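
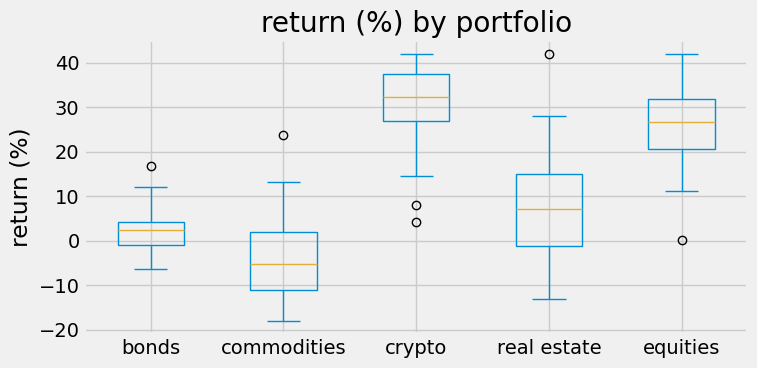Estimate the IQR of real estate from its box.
≈ 15

Q3 ≈ 15, Q1 ≈ 0; IQR ≈ 15.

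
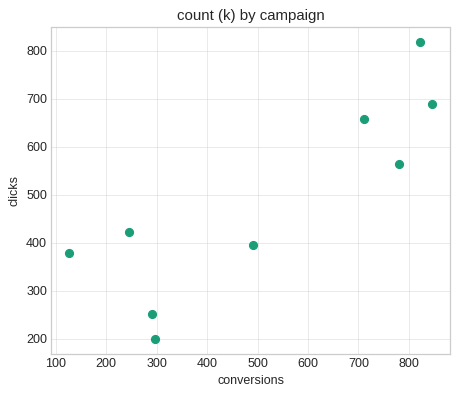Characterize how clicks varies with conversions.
positive, strong

Points are positively correlated; strong (|r| ≈ 0.9).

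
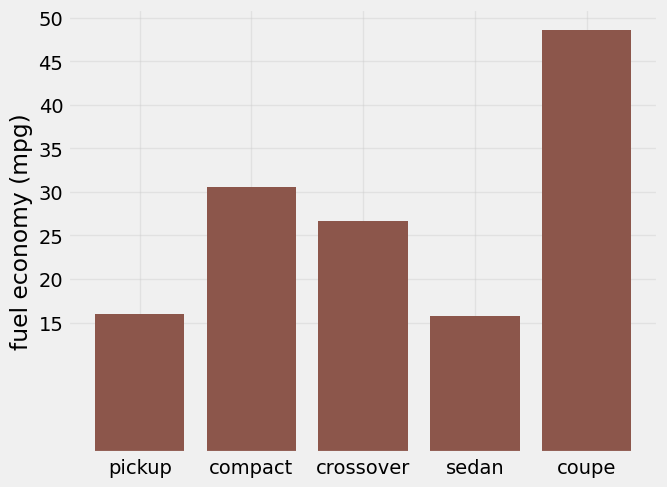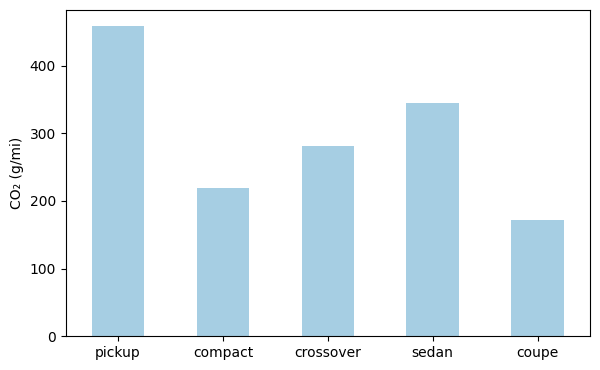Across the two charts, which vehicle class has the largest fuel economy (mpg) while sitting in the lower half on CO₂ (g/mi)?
coupe

Chart 2 median CO₂ (g/mi) ≈ 300; below-median vehicle classes: compact, coupe. Among those, coupe has the highest fuel economy (mpg) (≈ 50).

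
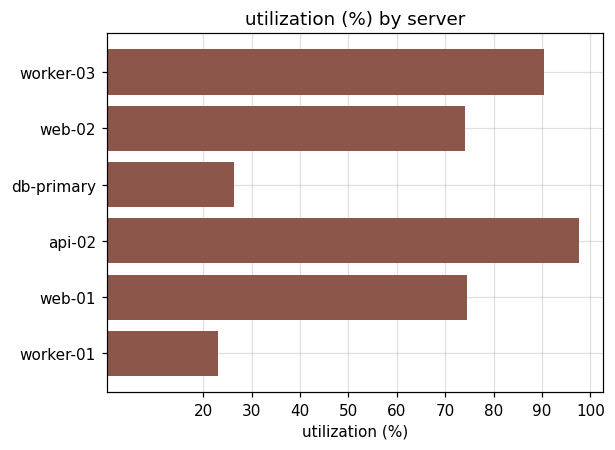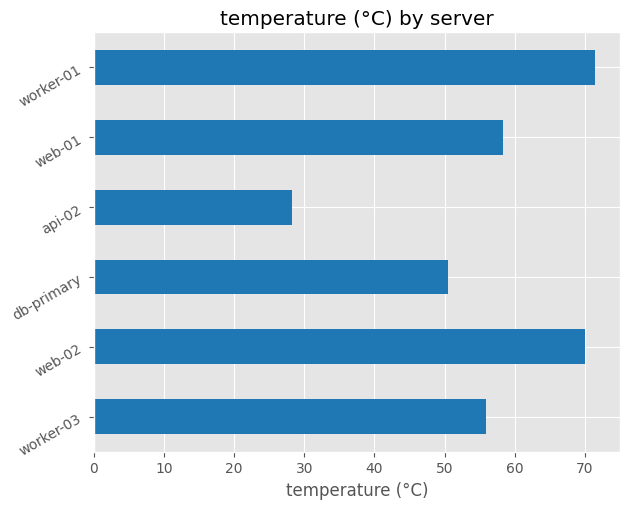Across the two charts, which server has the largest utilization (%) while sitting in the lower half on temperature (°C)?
Chart 2 median temperature (°C) ≈ 60; below-median servers: worker-03, db-primary, api-02. Among those, api-02 has the highest utilization (%) (≈ 100).

api-02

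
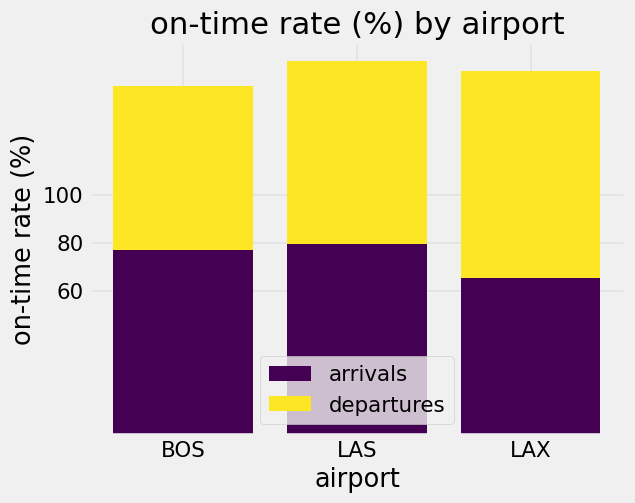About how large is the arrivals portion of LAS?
≈ 80

arrivals top ≈ 80, bottom ≈ 0; segment ≈ 80.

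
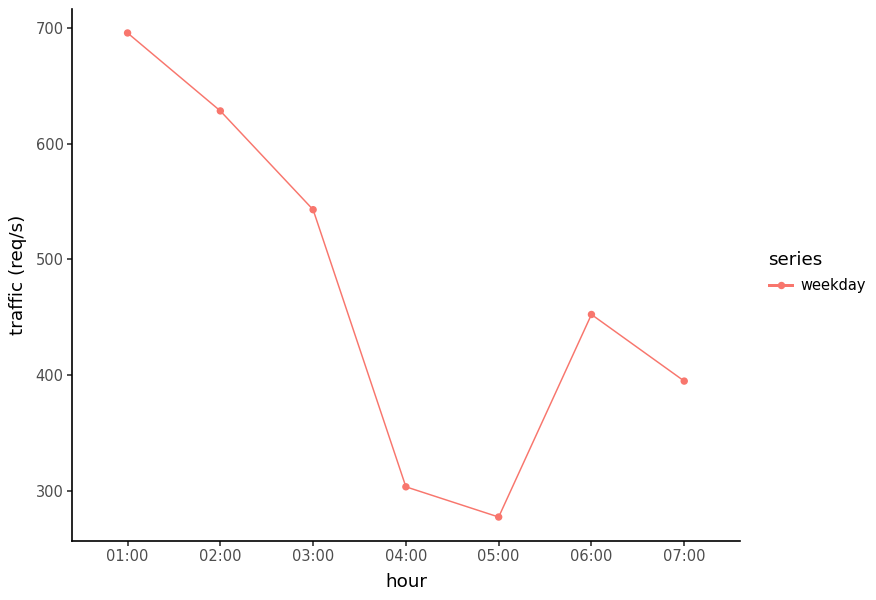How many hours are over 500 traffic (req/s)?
Above 500: 01:00, 02:00, 03:00.

3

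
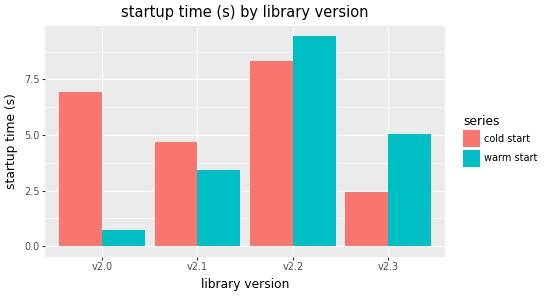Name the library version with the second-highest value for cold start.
Top 3 for cold start: v2.2 ≈ 8, v2.0 ≈ 7, v2.1 ≈ 5.

v2.0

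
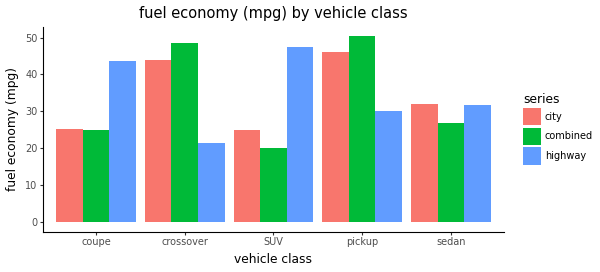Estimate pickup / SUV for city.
pickup ≈ 45, SUV ≈ 25; 45/25 ≈ 1.8.

≈ 1.8×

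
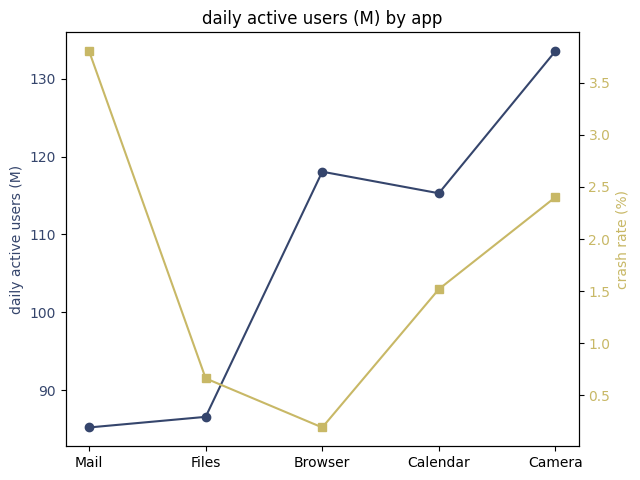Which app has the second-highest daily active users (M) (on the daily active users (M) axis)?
Top 3 (on the daily active users (M) axis): Camera ≈ 135, Browser ≈ 120, Calendar ≈ 115.

Browser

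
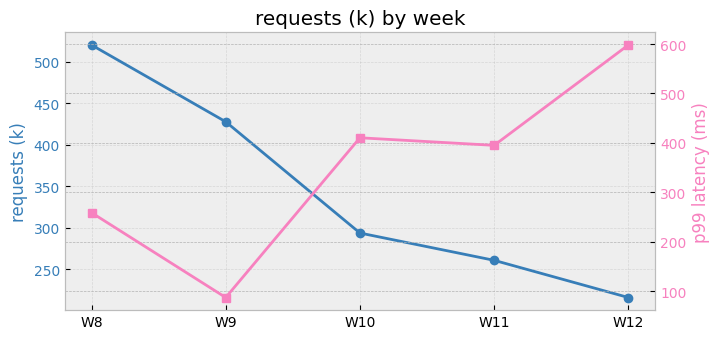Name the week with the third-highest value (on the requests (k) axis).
Top 4 (on the requests (k) axis): W8 ≈ 500, W9 ≈ 450, W10 ≈ 300, W11 ≈ 250.

W10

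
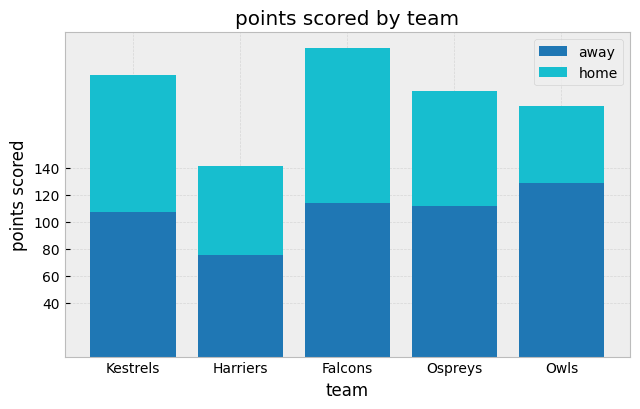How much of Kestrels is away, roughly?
away top ≈ 100, bottom ≈ 0; segment ≈ 100.

≈ 100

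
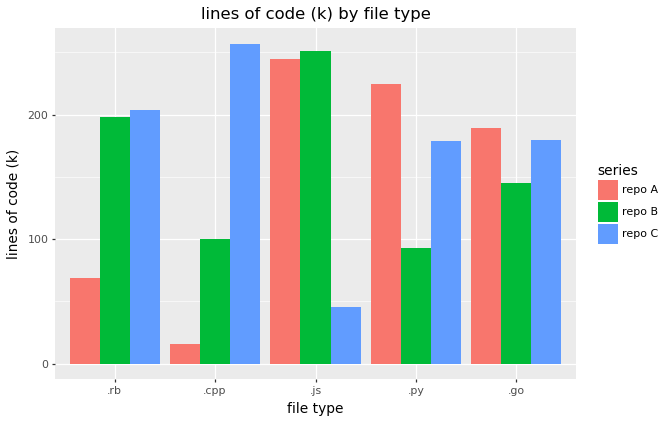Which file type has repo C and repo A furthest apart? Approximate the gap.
.cpp, ≈ 225 k

.cpp: repo C ≈ 250, repo A ≈ 25 → gap ≈ 225. Next-largest (.js) is only ≈ 200.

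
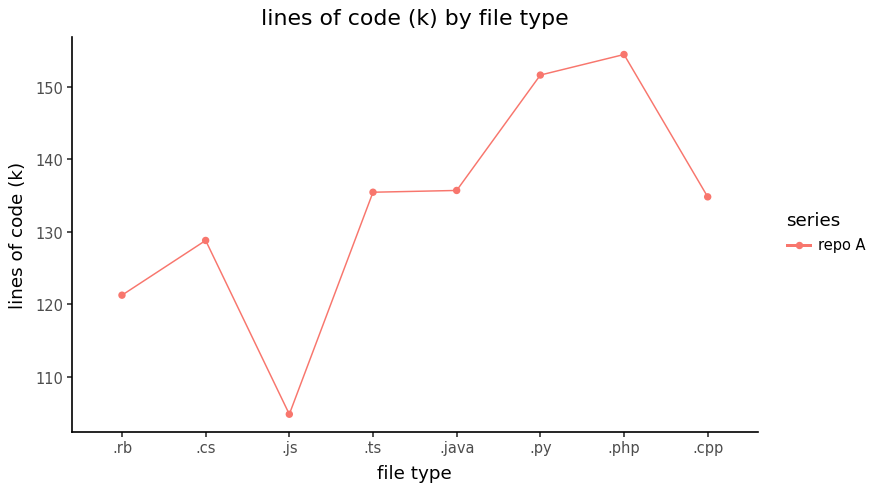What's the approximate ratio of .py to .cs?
.py ≈ 150, .cs ≈ 130; 150/130 ≈ 1.15.

≈ 1.15×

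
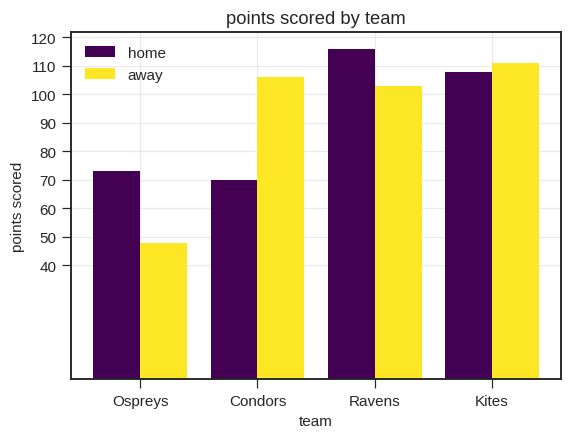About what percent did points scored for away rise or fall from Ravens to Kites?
≈ +10%

Ravens ≈ 100, Kites ≈ 110; (110 − 100) / 100 ≈ +10%.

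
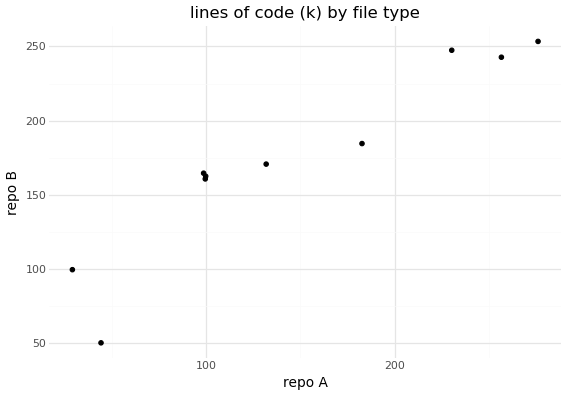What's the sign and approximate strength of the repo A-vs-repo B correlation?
Points are positively correlated; strong (|r| ≈ 0.9).

positive, strong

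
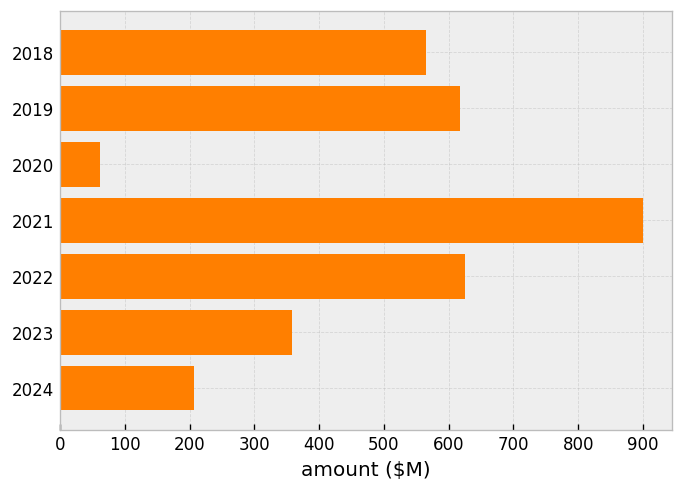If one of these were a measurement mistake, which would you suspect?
2020

2020 ≈ 100; the rest sit between ≈ 200 and ≈ 900.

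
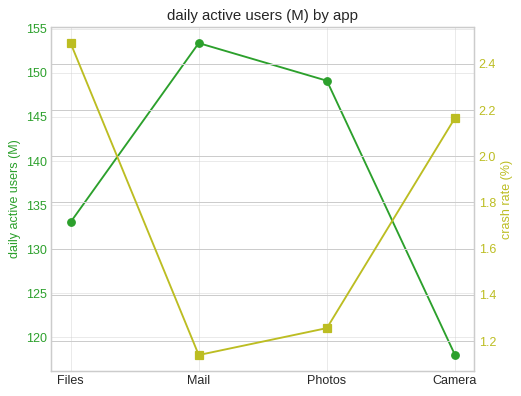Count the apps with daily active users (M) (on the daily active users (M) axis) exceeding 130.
Above 130: Files, Mail, Photos.

3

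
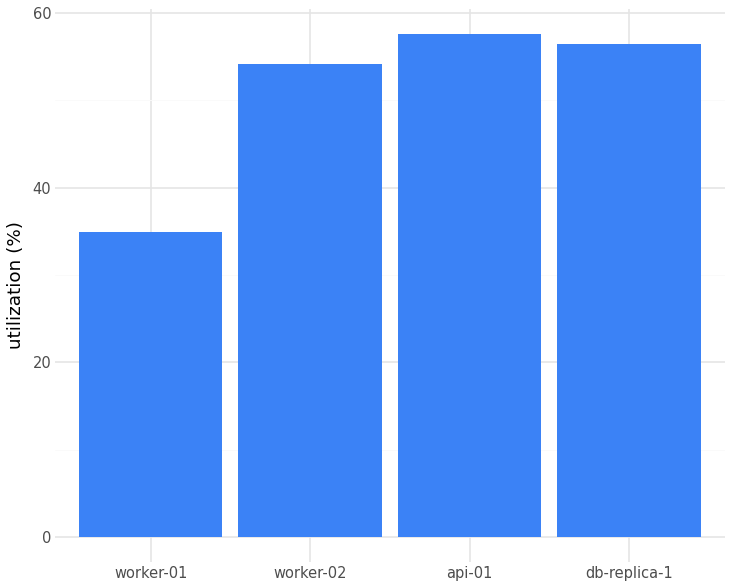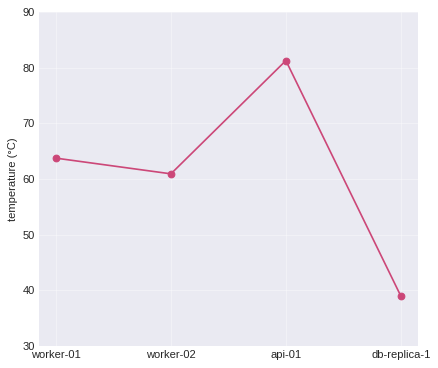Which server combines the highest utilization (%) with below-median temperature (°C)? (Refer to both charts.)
db-replica-1

Chart 2 median temperature (°C) ≈ 60; below-median servers: worker-02, db-replica-1. Among those, db-replica-1 has the highest utilization (%) (≈ 60).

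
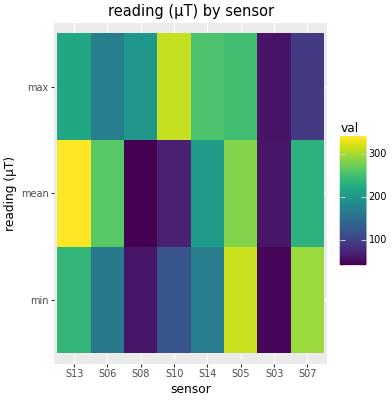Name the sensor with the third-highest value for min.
S13

Top 4 for min: S05 ≈ 325, S07 ≈ 300, S13 ≈ 250, S14 ≈ 175.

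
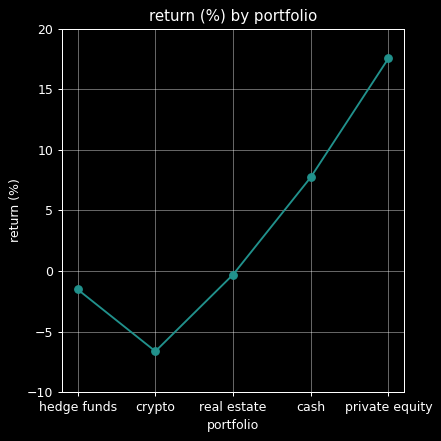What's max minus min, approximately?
≈ 25

Max private equity ≈ 20, min crypto ≈ -5; range ≈ 25.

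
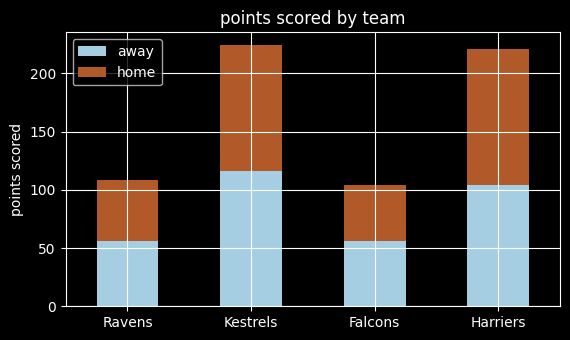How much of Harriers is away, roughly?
≈ 100

away top ≈ 100, bottom ≈ 0; segment ≈ 100.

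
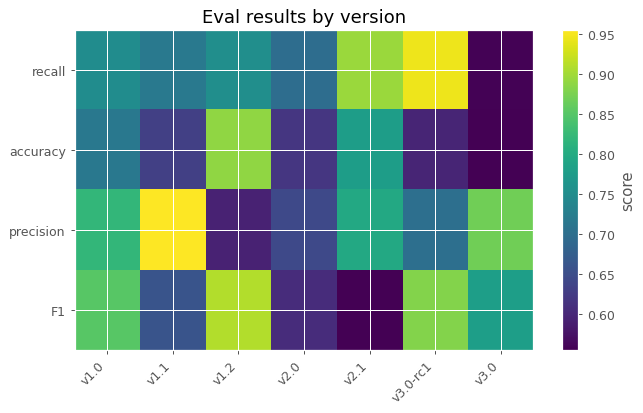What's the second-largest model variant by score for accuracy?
Top 3 for accuracy: v1.2 ≈ 0.90, v2.1 ≈ 0.80, v1.0 ≈ 0.70.

v2.1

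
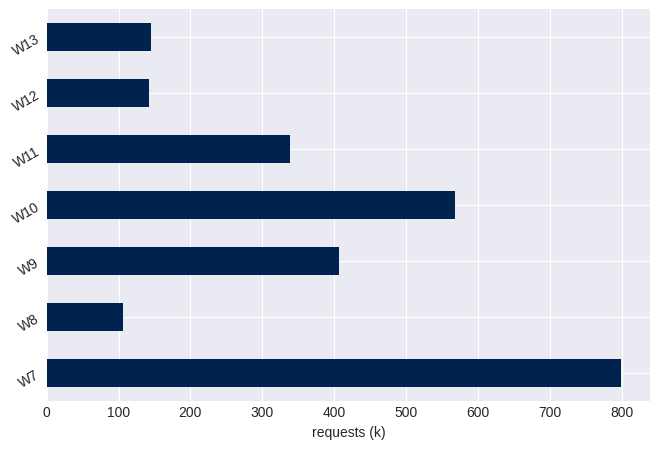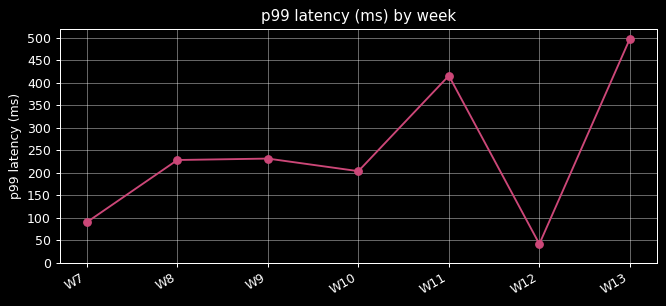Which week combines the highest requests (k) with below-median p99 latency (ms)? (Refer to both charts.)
W7

Chart 2 median p99 latency (ms) ≈ 250; below-median weeks: W7, W10, W12. Among those, W7 has the highest requests (k) (≈ 800).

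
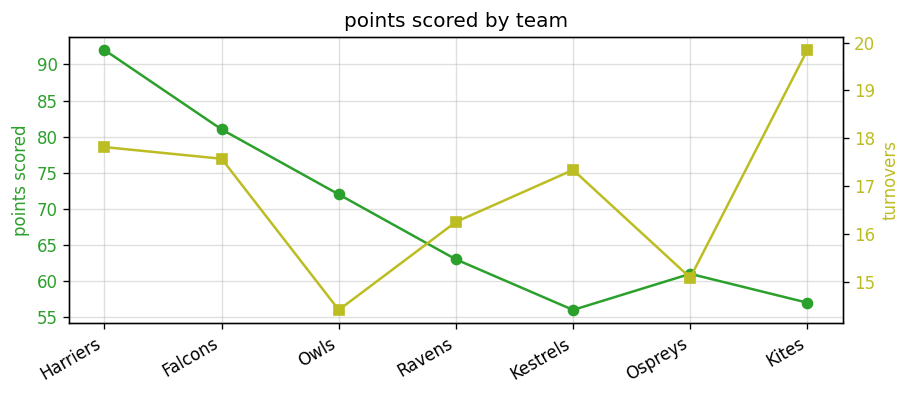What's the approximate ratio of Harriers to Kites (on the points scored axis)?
≈ 1.64×

Harriers ≈ 90, Kites ≈ 55; 90/55 ≈ 1.64.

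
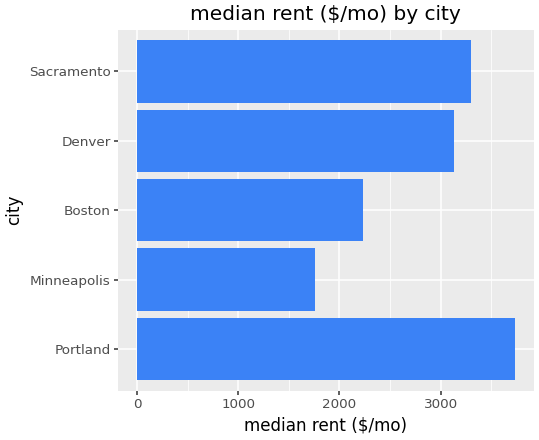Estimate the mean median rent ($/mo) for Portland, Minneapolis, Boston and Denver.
(3500 + 2000 + 2000 + 3000) / 4 ≈ 2625.

≈ 2625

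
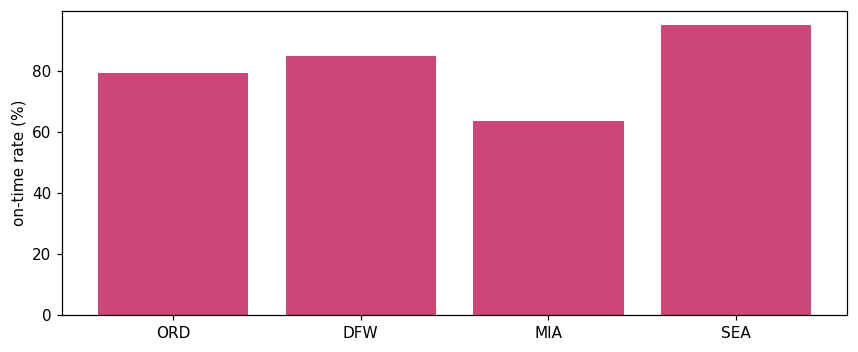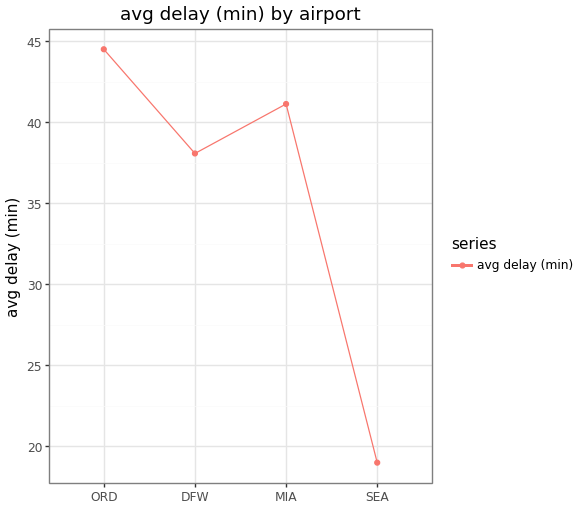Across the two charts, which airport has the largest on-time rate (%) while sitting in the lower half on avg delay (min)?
SEA

Chart 2 median avg delay (min) ≈ 40; below-median airports: DFW, SEA. Among those, SEA has the highest on-time rate (%) (≈ 90).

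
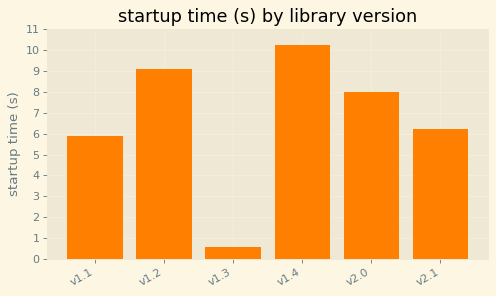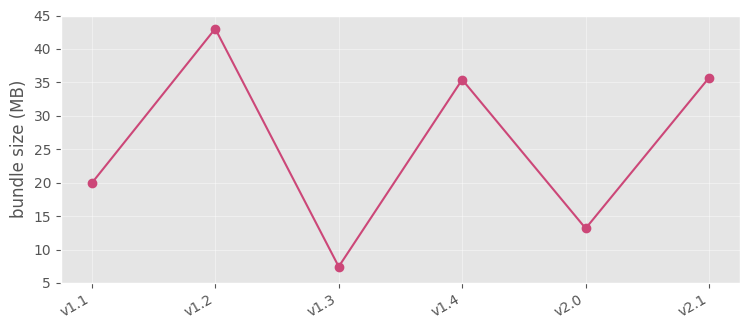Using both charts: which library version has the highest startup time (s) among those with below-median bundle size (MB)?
v2.0

Chart 2 median bundle size (MB) ≈ 30; below-median library versions: v1.1, v1.3, v2.0. Among those, v2.0 has the highest startup time (s) (≈ 8).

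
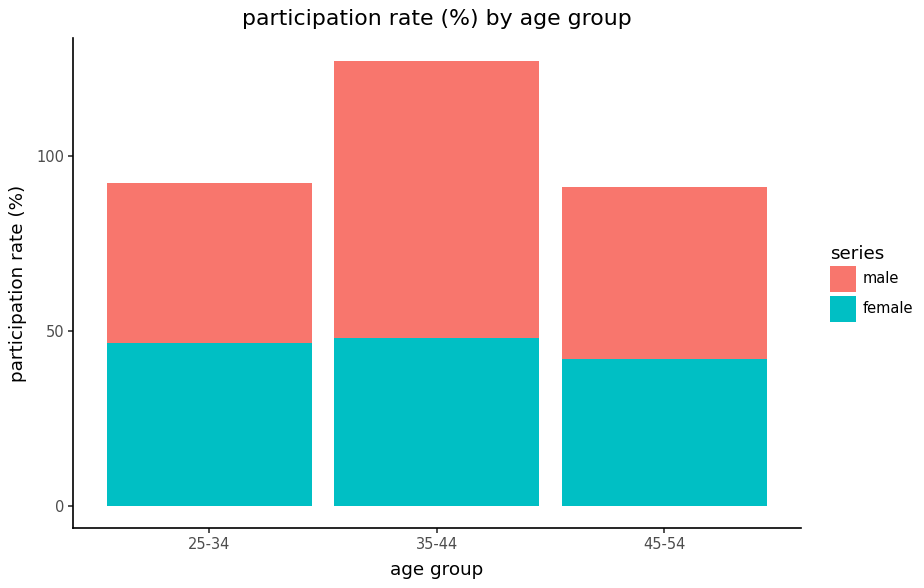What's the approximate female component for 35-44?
≈ 40

female top ≈ 40, bottom ≈ 0; segment ≈ 40.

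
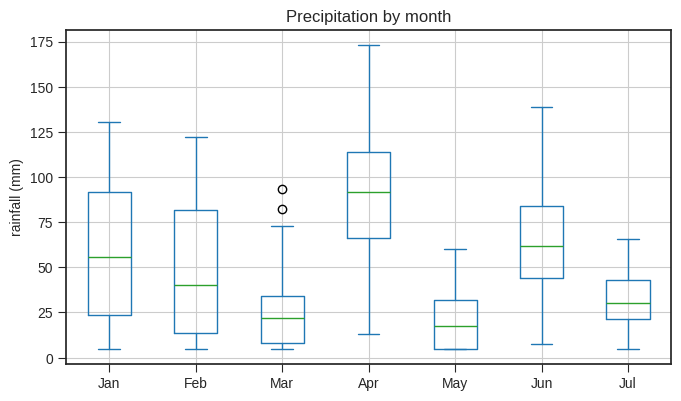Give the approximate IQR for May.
≈ 30

Q3 ≈ 30, Q1 ≈ 0; IQR ≈ 30.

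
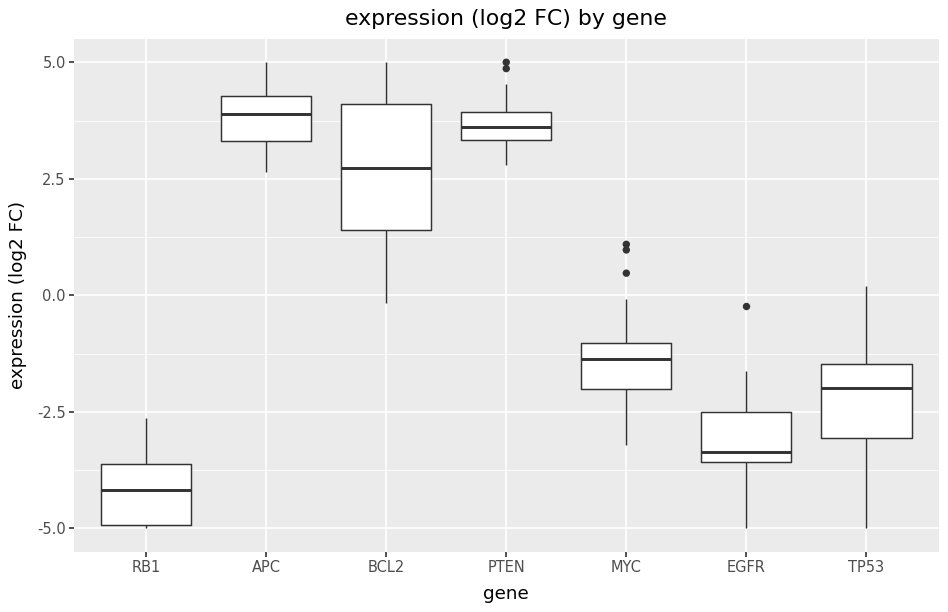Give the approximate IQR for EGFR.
≈ 1

Q3 ≈ -3, Q1 ≈ -4; IQR ≈ 1.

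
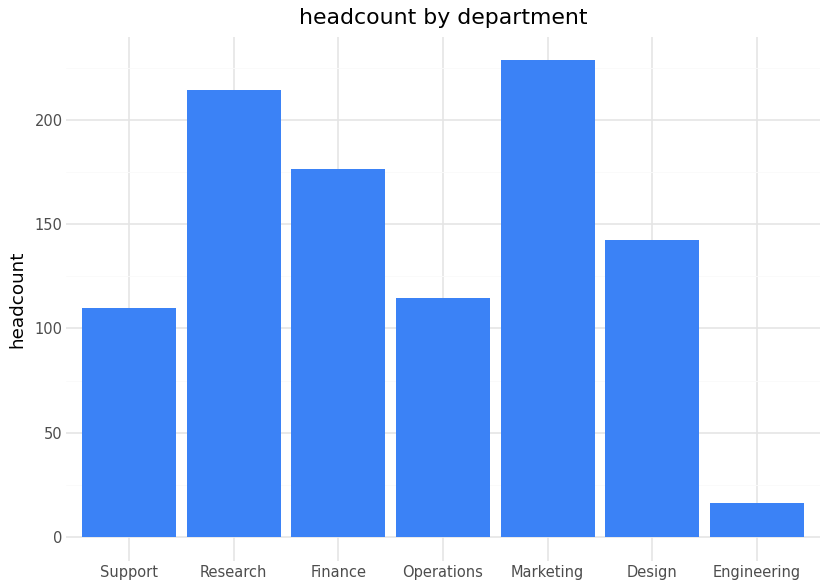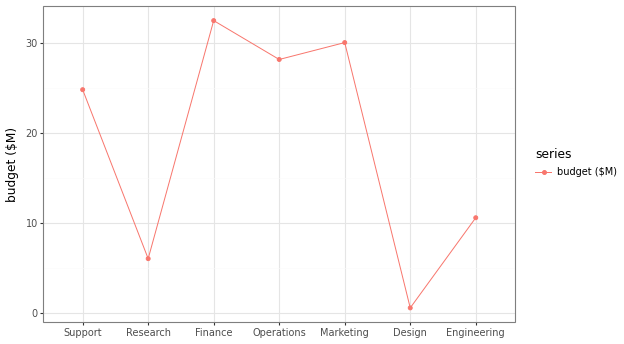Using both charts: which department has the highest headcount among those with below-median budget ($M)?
Research

Chart 2 median budget ($M) ≈ 25; below-median departments: Research, Design, Engineering. Among those, Research has the highest headcount (≈ 225).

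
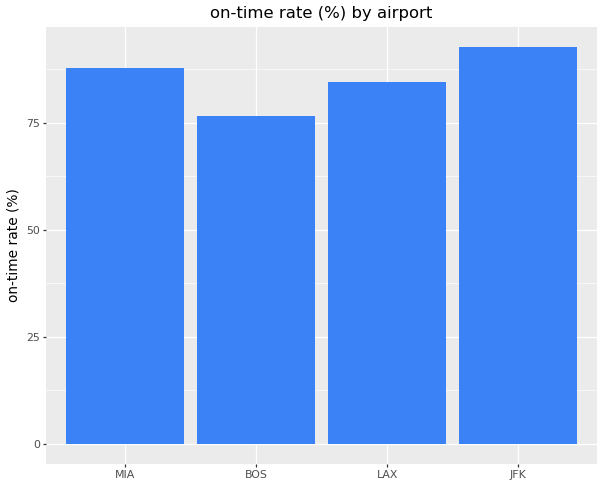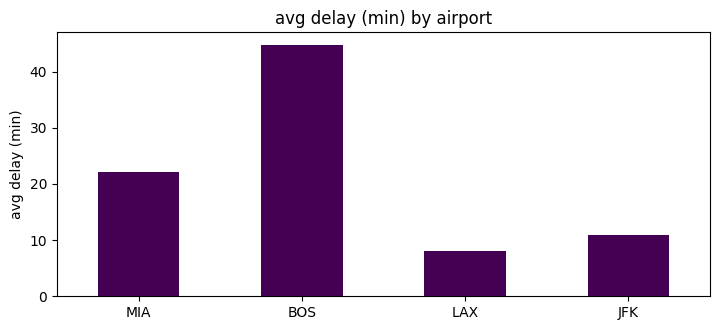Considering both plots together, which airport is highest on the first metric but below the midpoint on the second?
JFK

Chart 2 median avg delay (min) ≈ 15; below-median airports: LAX, JFK. Among those, JFK has the highest on-time rate (%) (≈ 90).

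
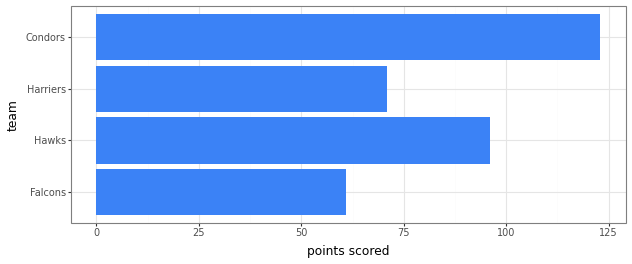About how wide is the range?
Max Condors ≈ 120, min Falcons ≈ 60; range ≈ 60.

≈ 60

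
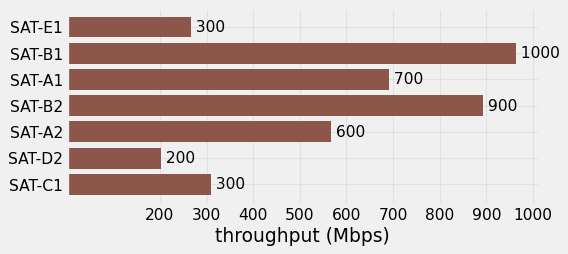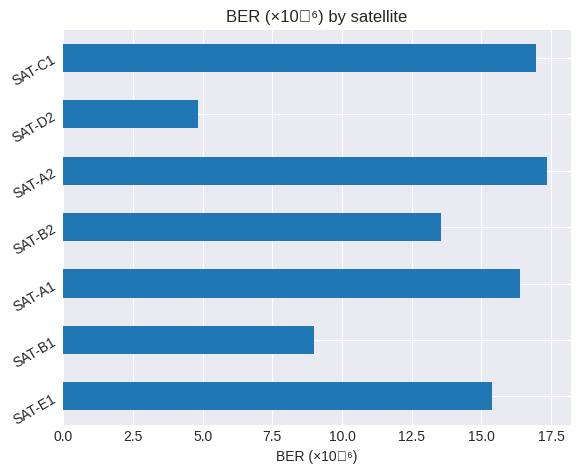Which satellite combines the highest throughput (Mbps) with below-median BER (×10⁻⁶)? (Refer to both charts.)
SAT-B1

Chart 2 median BER (×10⁻⁶) ≈ 16; below-median satellites: SAT-B1, SAT-B2, SAT-D2. Among those, SAT-B1 has the highest throughput (Mbps) (≈ 1000).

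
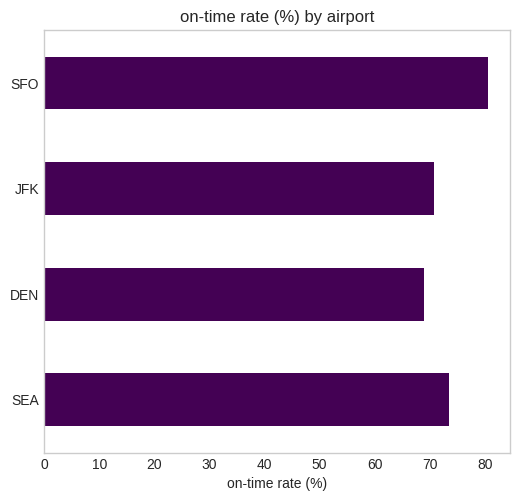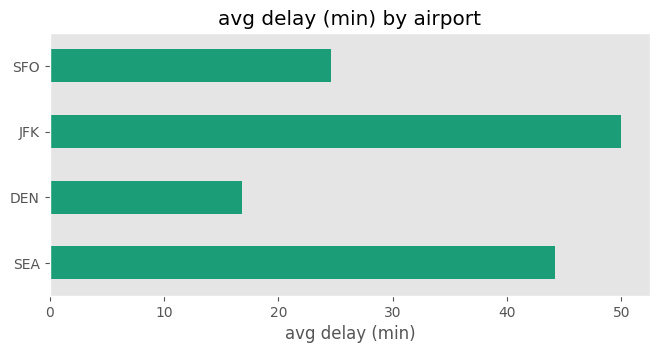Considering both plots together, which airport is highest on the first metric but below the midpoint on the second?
Chart 2 median avg delay (min) ≈ 35; below-median airports: DEN, SFO. Among those, SFO has the highest on-time rate (%) (≈ 80).

SFO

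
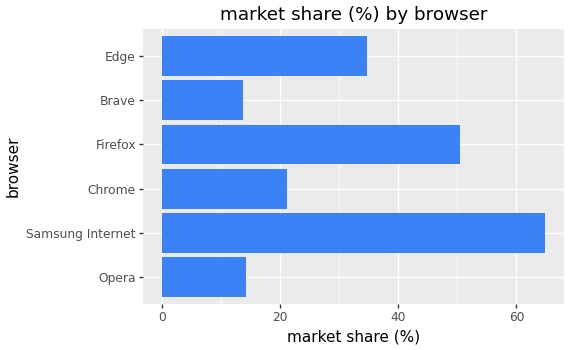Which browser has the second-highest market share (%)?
Firefox

Top 3: Samsung Internet ≈ 60, Firefox ≈ 50, Edge ≈ 30.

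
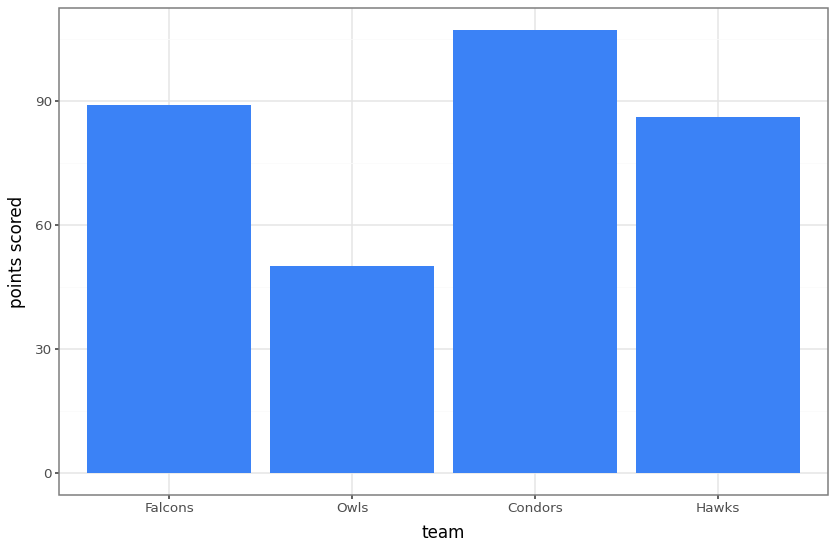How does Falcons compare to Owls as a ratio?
≈ 1.8×

Falcons ≈ 90, Owls ≈ 50; 90/50 ≈ 1.8.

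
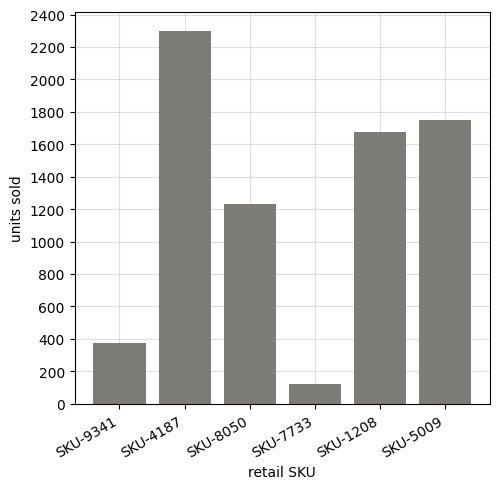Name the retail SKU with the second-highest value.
Top 3: SKU-4187 ≈ 2400, SKU-5009 ≈ 1800, SKU-1208 ≈ 1600.

SKU-5009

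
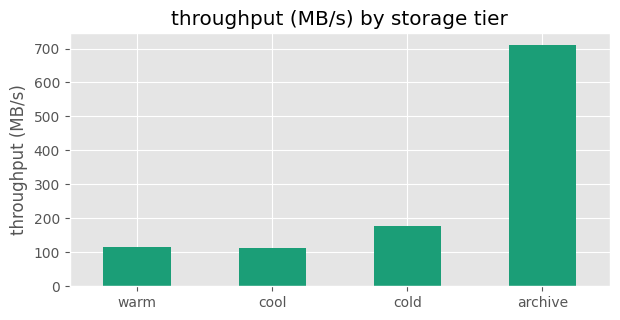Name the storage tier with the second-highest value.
cold

Top 3: archive ≈ 700, cold ≈ 200, warm ≈ 100.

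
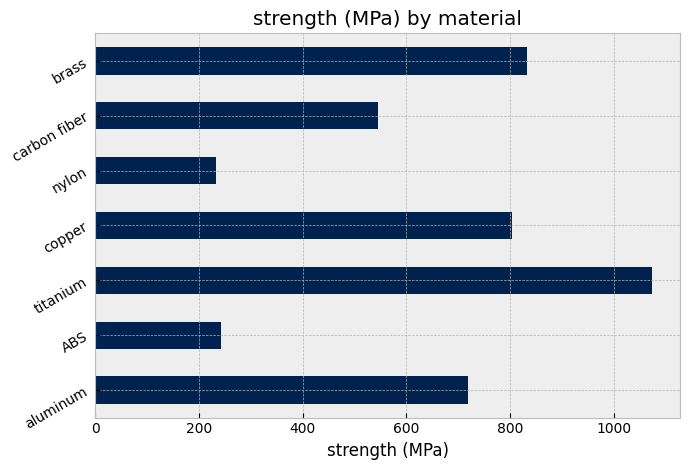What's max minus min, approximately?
≈ 900

Max titanium ≈ 1100, min nylon ≈ 200; range ≈ 900.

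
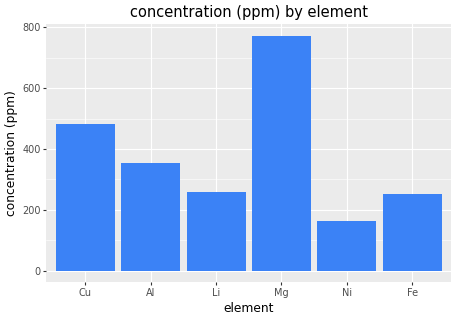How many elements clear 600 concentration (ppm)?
1

Above 600: Mg.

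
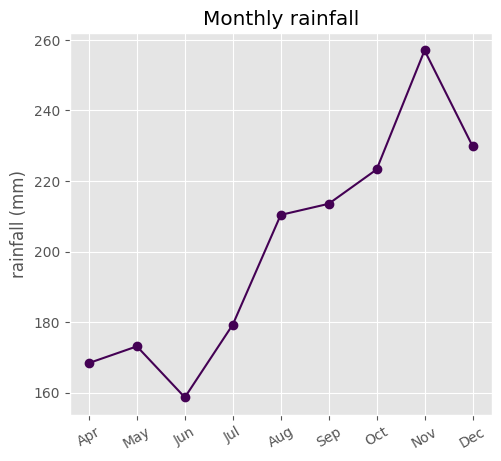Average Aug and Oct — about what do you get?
≈ 215

(210 + 220) / 2 ≈ 215.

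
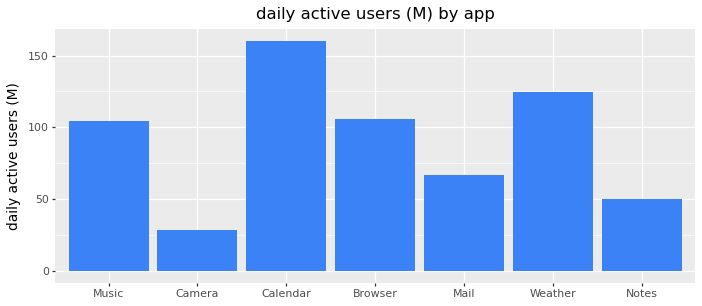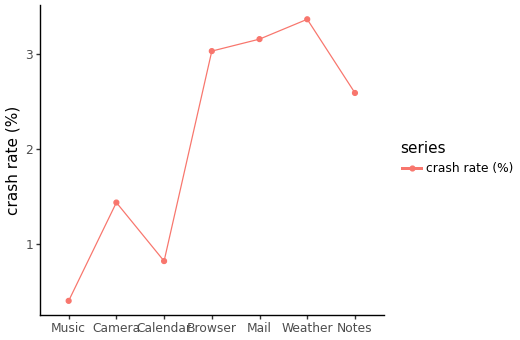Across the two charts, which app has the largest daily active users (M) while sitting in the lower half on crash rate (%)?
Chart 2 median crash rate (%) ≈ 2.5; below-median apps: Music, Camera, Calendar. Among those, Calendar has the highest daily active users (M) (≈ 160).

Calendar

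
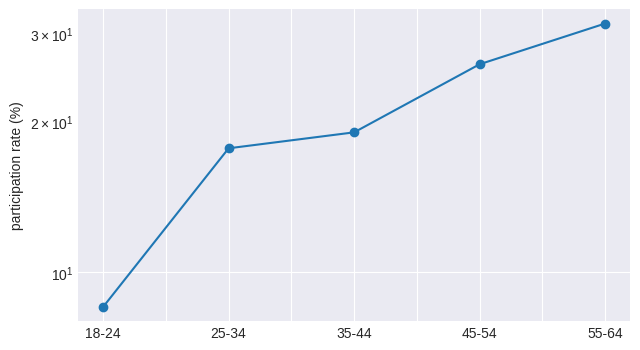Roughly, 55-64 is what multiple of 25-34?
≈ 1.78×

55-64 ≈ 32, 25-34 ≈ 18; 32/18 ≈ 1.78.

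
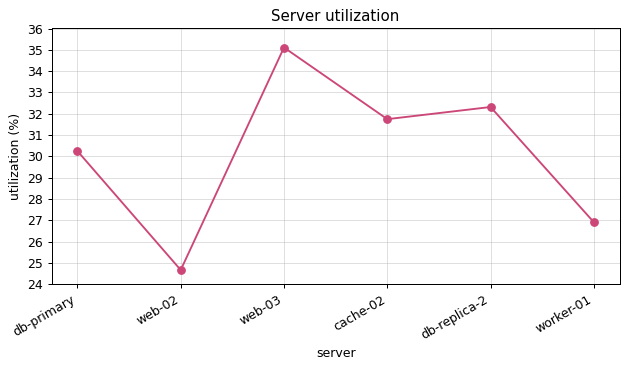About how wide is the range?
Max web-03 ≈ 35, min web-02 ≈ 25; range ≈ 10.

≈ 10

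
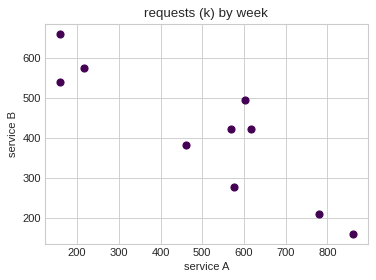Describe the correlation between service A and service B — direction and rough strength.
negative, strong

Points are negatively correlated; strong (|r| ≈ 0.9).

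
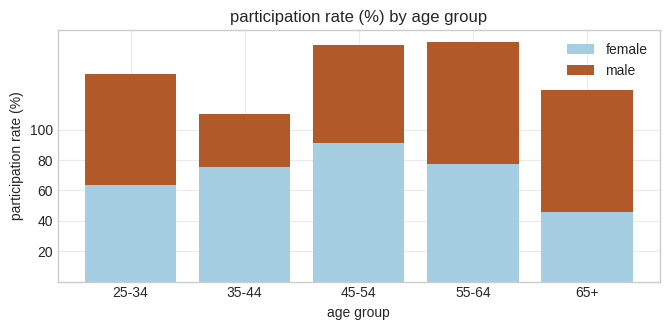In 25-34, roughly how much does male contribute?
male top ≈ 140, bottom ≈ 60; segment ≈ 80.

≈ 80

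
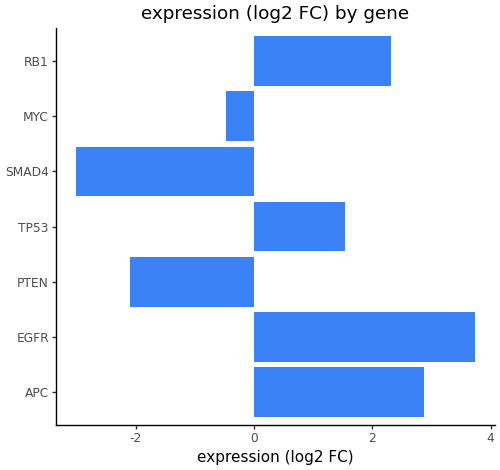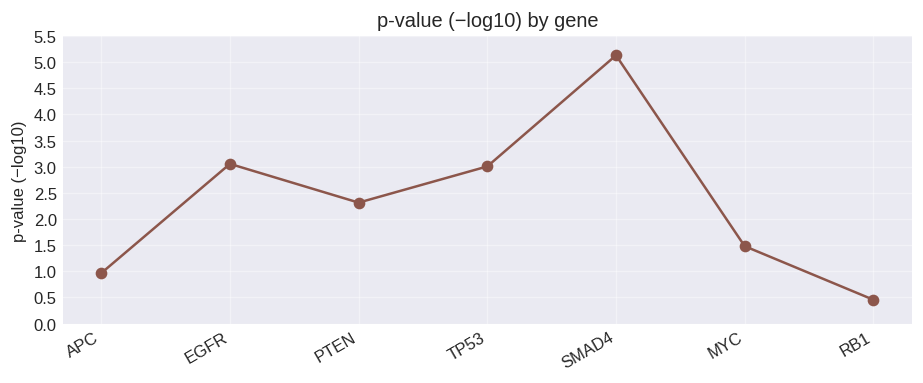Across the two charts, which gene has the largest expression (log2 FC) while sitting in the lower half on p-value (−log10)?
APC

Chart 2 median p-value (−log10) ≈ 2.5; below-median genes: APC, MYC, RB1. Among those, APC has the highest expression (log2 FC) (≈ 3).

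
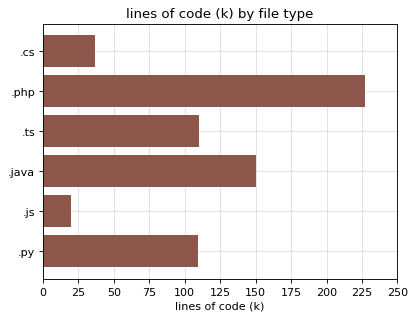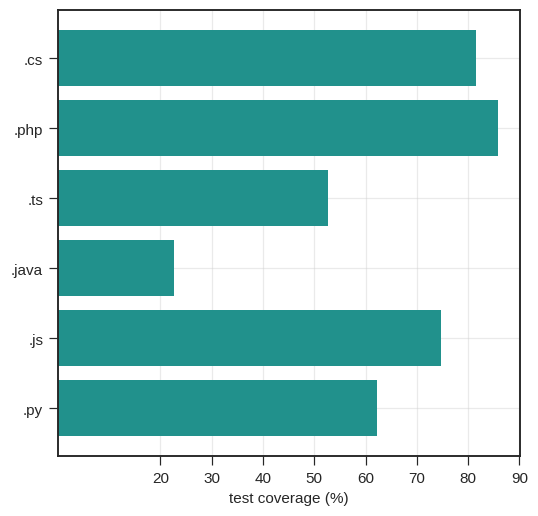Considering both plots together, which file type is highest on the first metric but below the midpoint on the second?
Chart 2 median test coverage (%) ≈ 70; below-median file types: .ts, .java, .py. Among those, .java has the highest lines of code (k) (≈ 150).

.java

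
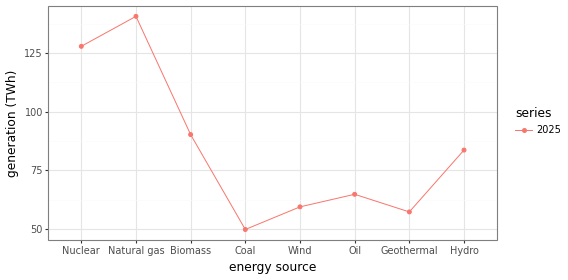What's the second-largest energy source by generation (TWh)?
Top 3: Natural gas ≈ 140, Nuclear ≈ 130, Biomass ≈ 90.

Nuclear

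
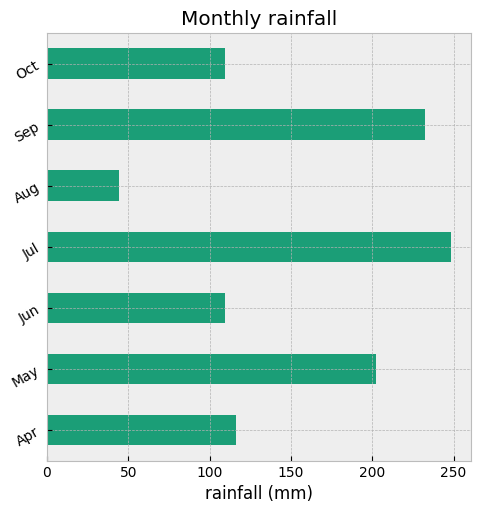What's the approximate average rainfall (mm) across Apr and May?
(125 + 200) / 2 ≈ 162.

≈ 162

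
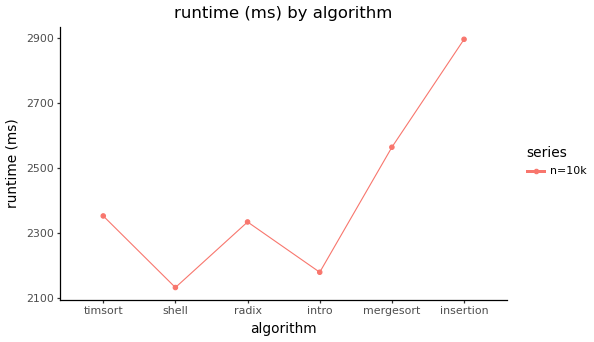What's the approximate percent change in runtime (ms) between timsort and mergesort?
timsort ≈ 2400, mergesort ≈ 2600; (2600 − 2400) / 2400 ≈ +8.3%.

≈ +8.3%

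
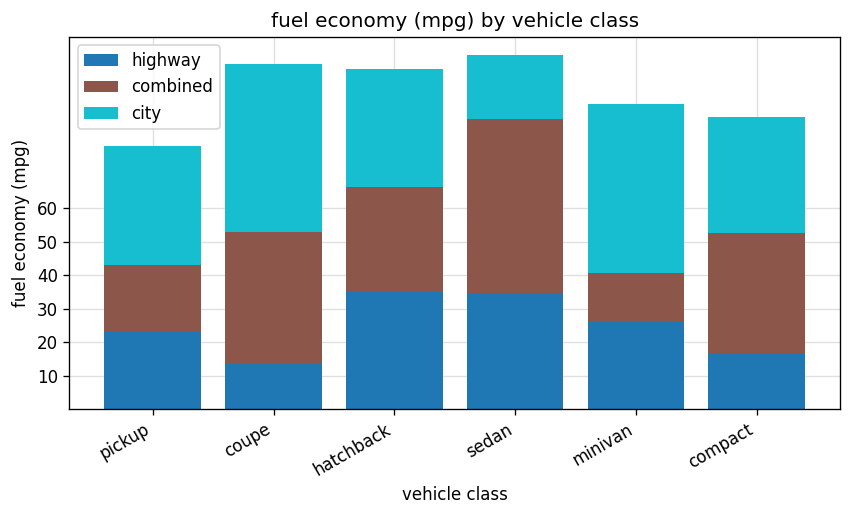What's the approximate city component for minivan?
≈ 50

city top ≈ 90, bottom ≈ 40; segment ≈ 50.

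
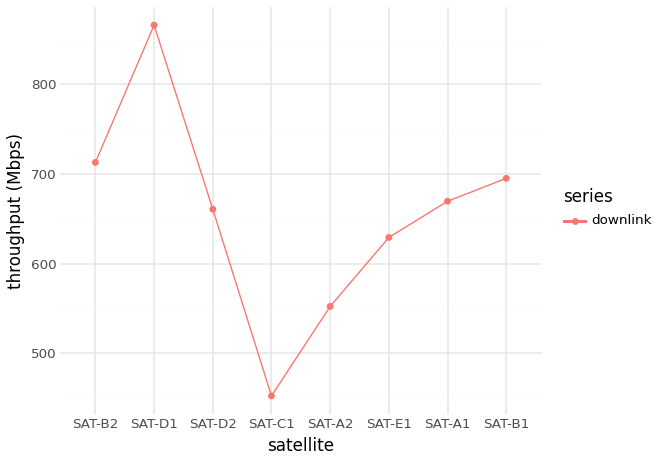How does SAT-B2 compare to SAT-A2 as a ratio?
SAT-B2 ≈ 700, SAT-A2 ≈ 550; 700/550 ≈ 1.27.

≈ 1.27×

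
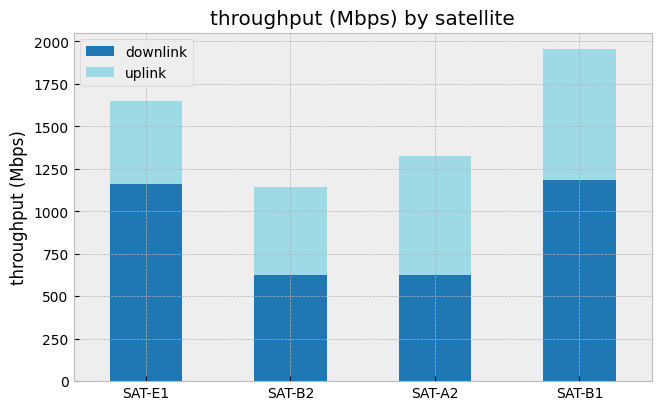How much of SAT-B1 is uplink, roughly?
≈ 800

uplink top ≈ 2000, bottom ≈ 1200; segment ≈ 800.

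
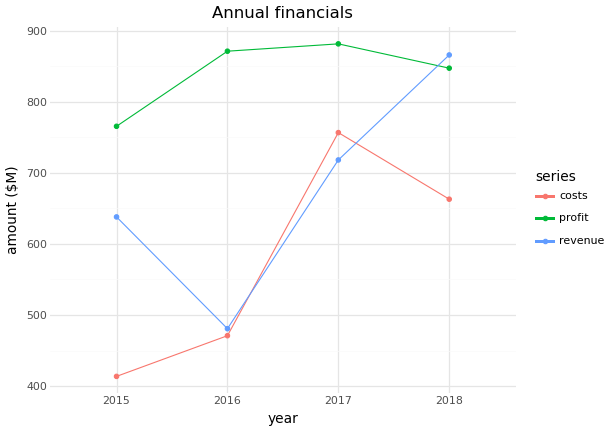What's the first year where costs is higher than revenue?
2016: costs ≈ 450 vs revenue ≈ 500 (not yet); 2017: costs ≈ 750 vs revenue ≈ 700 (first crossover).

2017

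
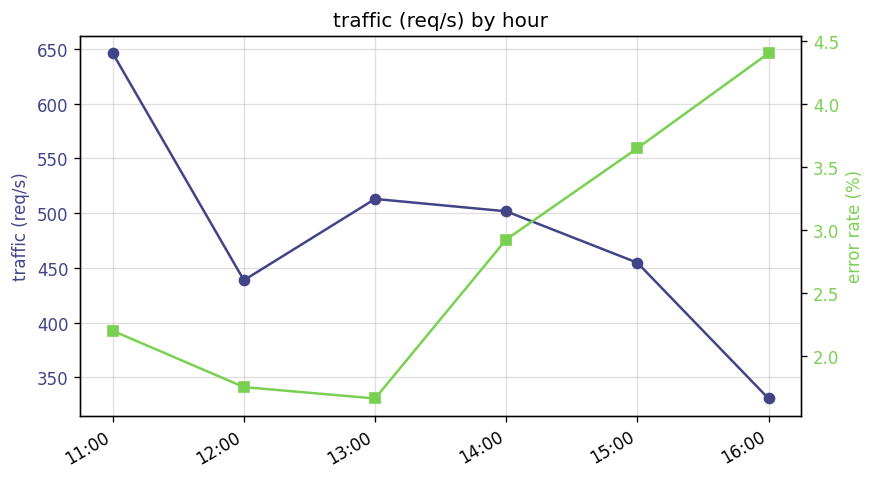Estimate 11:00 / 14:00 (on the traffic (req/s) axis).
11:00 ≈ 650, 14:00 ≈ 500; 650/500 ≈ 1.3.

≈ 1.3×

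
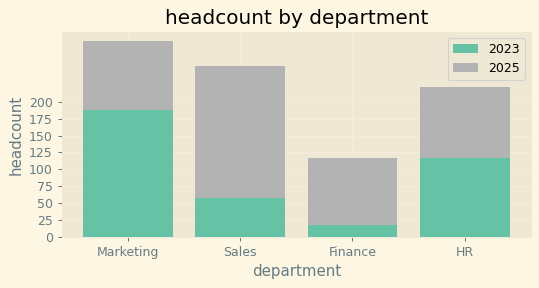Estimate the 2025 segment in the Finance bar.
≈ 100

2025 top ≈ 125, bottom ≈ 25; segment ≈ 100.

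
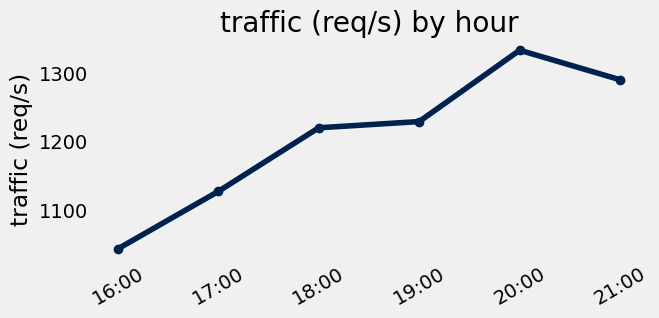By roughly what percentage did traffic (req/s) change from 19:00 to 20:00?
19:00 ≈ 1225, 20:00 ≈ 1325; (1325 − 1225) / 1225 ≈ +8.2%.

≈ +8.2%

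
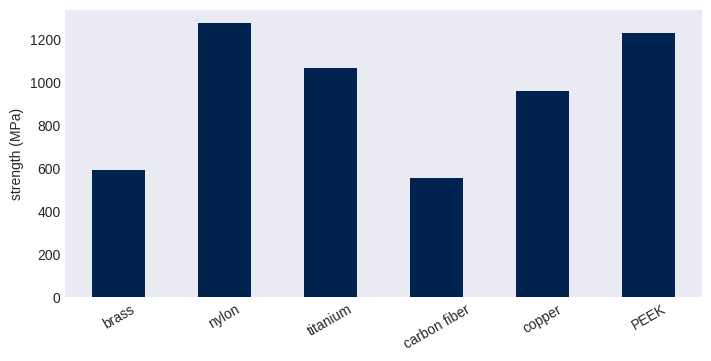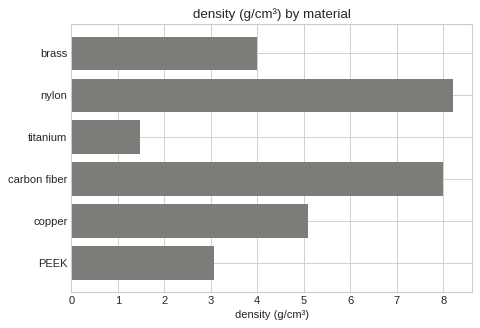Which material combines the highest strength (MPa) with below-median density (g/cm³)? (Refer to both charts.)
PEEK

Chart 2 median density (g/cm³) ≈ 5; below-median materials: brass, titanium, PEEK. Among those, PEEK has the highest strength (MPa) (≈ 1200).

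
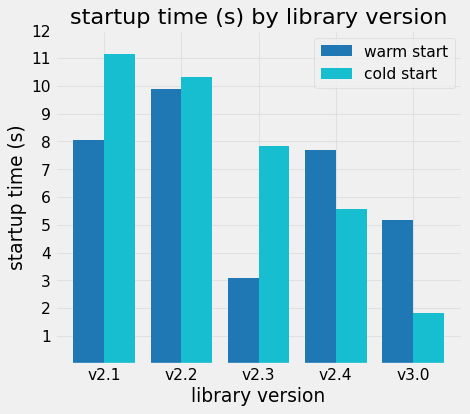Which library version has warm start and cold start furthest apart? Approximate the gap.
v2.3, ≈ 5 s

v2.3: warm start ≈ 3, cold start ≈ 8 → gap ≈ 5. Next-largest (v3.0) is only ≈ 3.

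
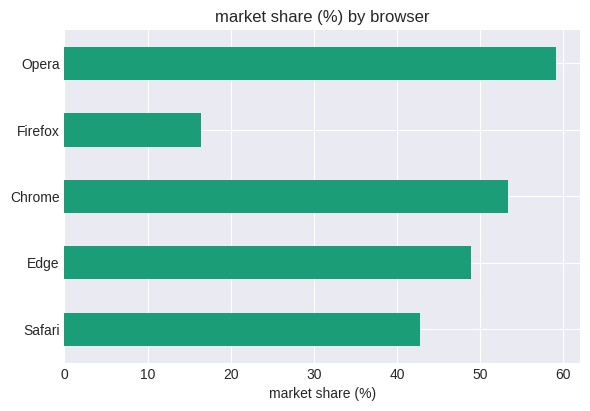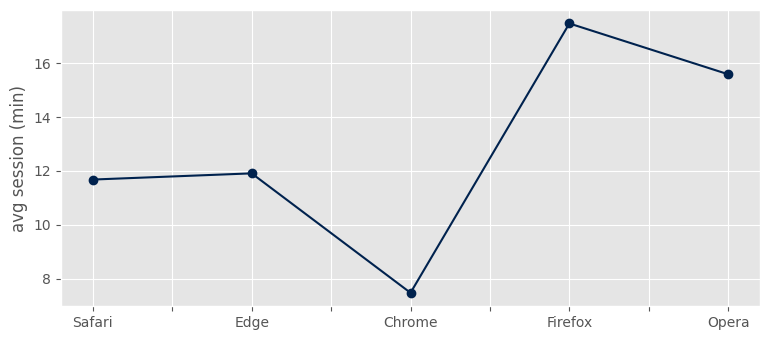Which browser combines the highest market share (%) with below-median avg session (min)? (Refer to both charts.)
Chrome

Chart 2 median avg session (min) ≈ 12; below-median browsers: Safari, Chrome. Among those, Chrome has the highest market share (%) (≈ 50).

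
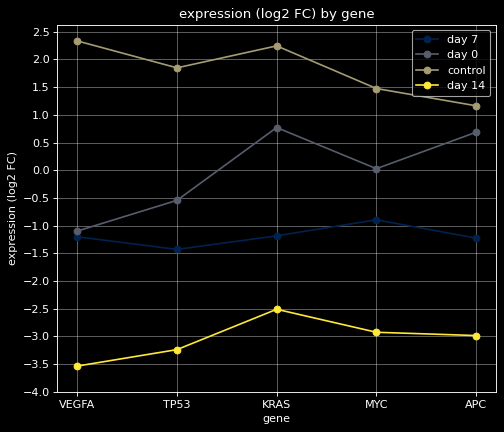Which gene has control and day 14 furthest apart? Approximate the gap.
VEGFA, ≈ 6.0 log2 FC

VEGFA: control ≈ 2.5, day 14 ≈ -3.5 → gap ≈ 6.0. Next-largest (TP53) is only ≈ 5.0.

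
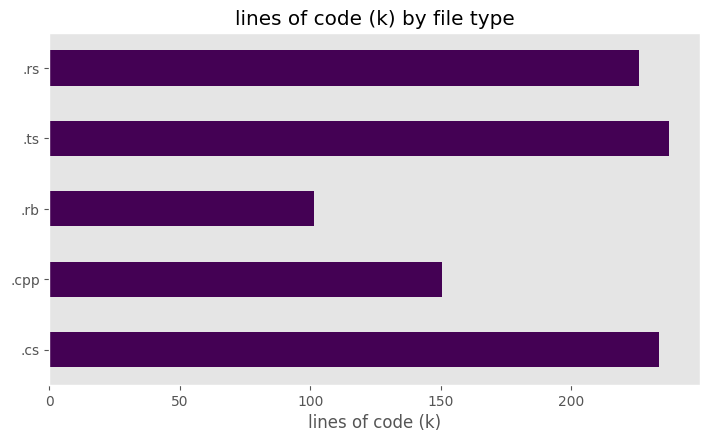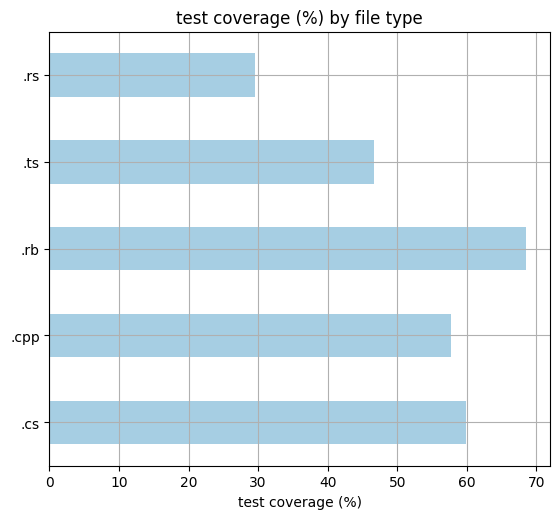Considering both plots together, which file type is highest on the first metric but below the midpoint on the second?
.ts

Chart 2 median test coverage (%) ≈ 60; below-median file types: .ts, .rs. Among those, .ts has the highest lines of code (k) (≈ 250).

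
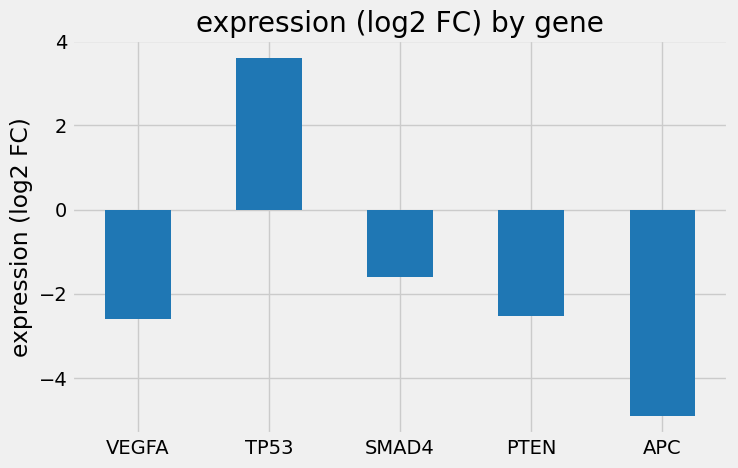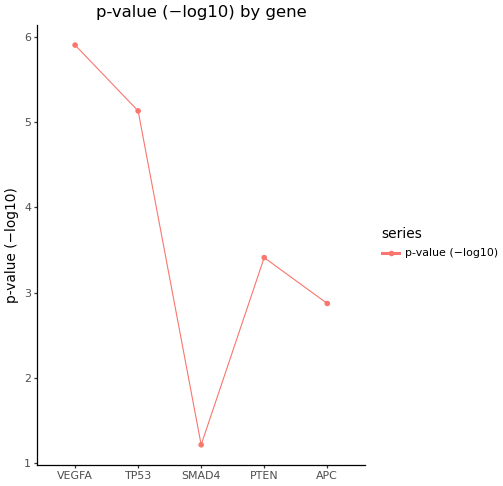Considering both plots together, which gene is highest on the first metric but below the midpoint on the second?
Chart 2 median p-value (−log10) ≈ 3; below-median genes: SMAD4, APC. Among those, SMAD4 has the highest expression (log2 FC) (≈ -1.5).

SMAD4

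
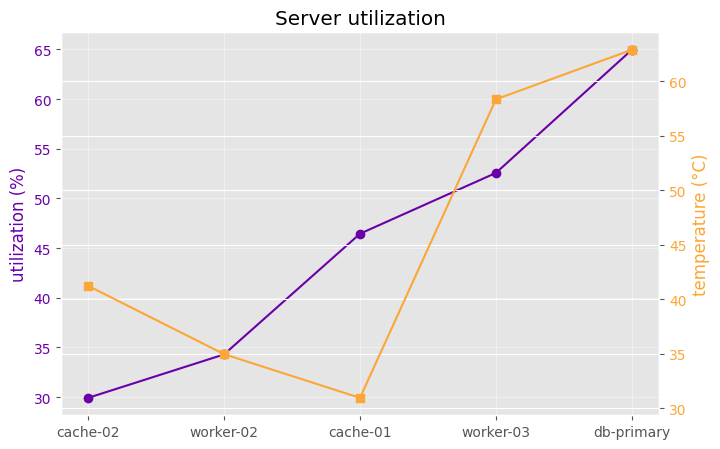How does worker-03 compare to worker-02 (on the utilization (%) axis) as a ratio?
worker-03 ≈ 55, worker-02 ≈ 35; 55/35 ≈ 1.57.

≈ 1.57×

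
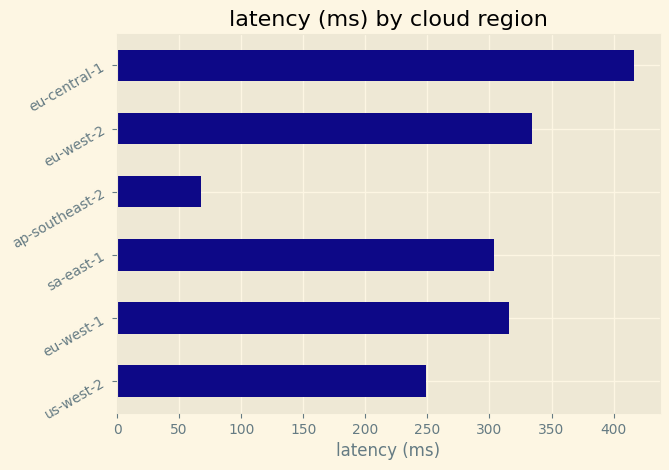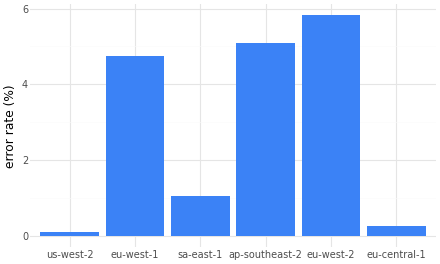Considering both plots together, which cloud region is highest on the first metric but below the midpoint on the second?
Chart 2 median error rate (%) ≈ 3; below-median cloud regions: us-west-2, sa-east-1, eu-central-1. Among those, eu-central-1 has the highest latency (ms) (≈ 400).

eu-central-1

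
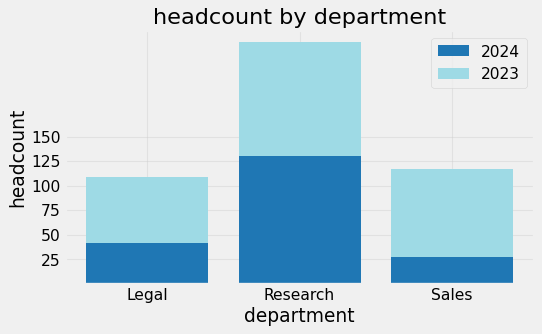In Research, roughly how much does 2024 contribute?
≈ 125

2024 top ≈ 125, bottom ≈ 0; segment ≈ 125.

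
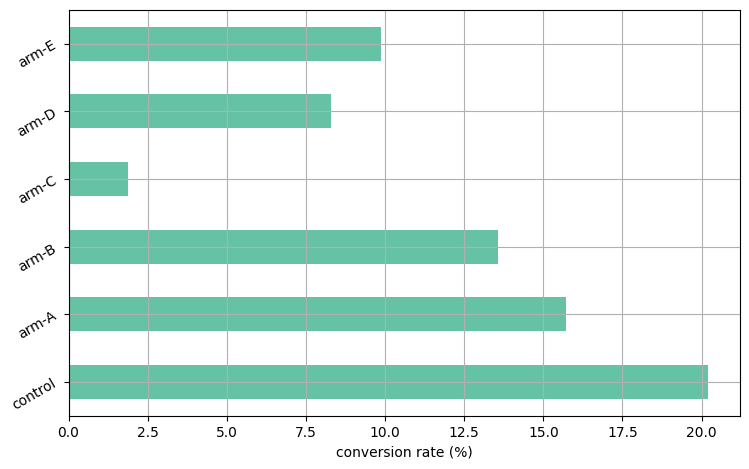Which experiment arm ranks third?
arm-B

Top 4: control ≈ 20, arm-A ≈ 16, arm-B ≈ 14, arm-E ≈ 10.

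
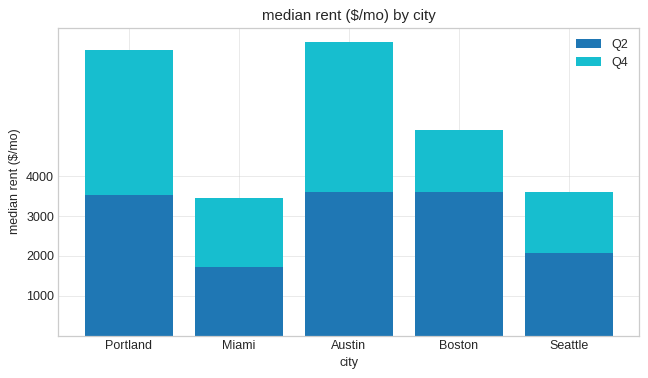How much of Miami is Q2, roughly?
≈ 2000

Q2 top ≈ 2000, bottom ≈ 0; segment ≈ 2000.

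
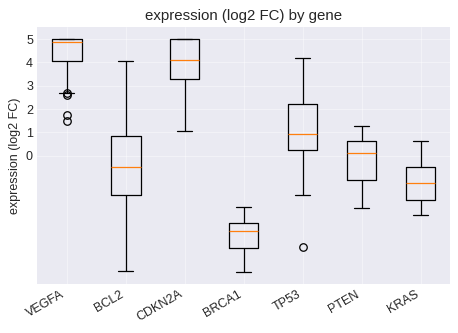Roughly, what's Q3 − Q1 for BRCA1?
Q3 ≈ -3, Q1 ≈ -4; IQR ≈ 1.

≈ 1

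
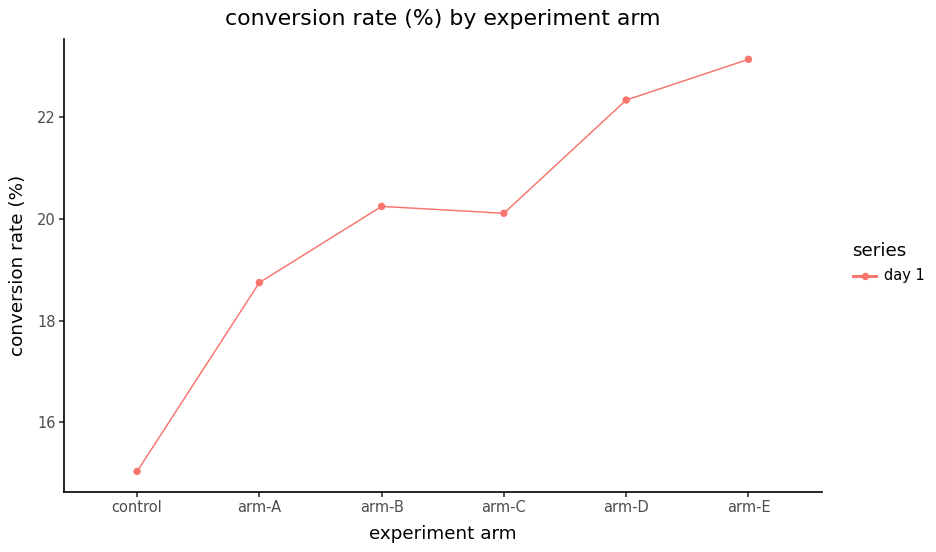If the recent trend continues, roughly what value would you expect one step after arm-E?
≈ 24.5

Last three: 20, 22, 23 → slope ≈ 1.5/step → next ≈ 24.5.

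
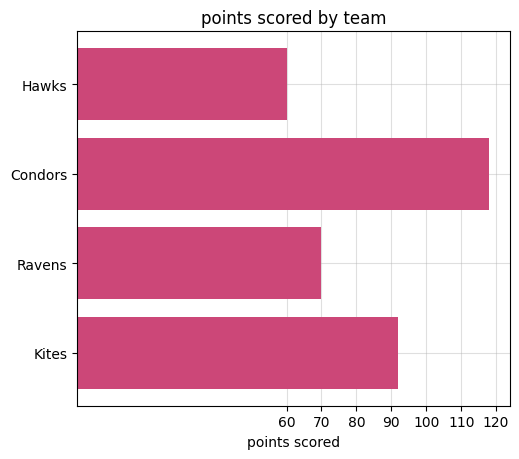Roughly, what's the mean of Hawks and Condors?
(60 + 120) / 2 ≈ 90.

≈ 90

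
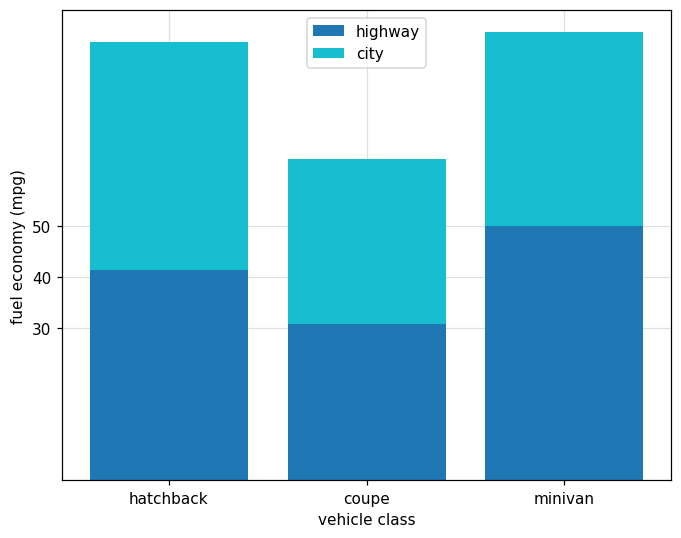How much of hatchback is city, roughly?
city top ≈ 90, bottom ≈ 40; segment ≈ 50.

≈ 50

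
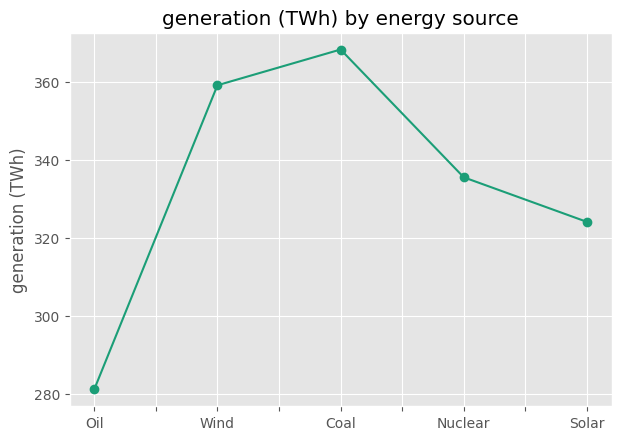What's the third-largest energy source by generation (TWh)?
Top 4: Coal ≈ 370, Wind ≈ 360, Nuclear ≈ 340, Solar ≈ 320.

Nuclear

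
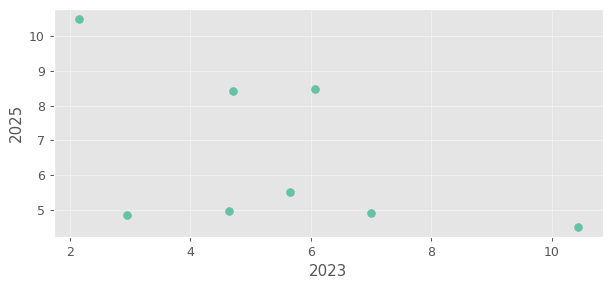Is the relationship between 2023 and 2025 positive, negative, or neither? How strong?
Points are negatively correlated; moderate (|r| ≈ 0.5).

negative, moderate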